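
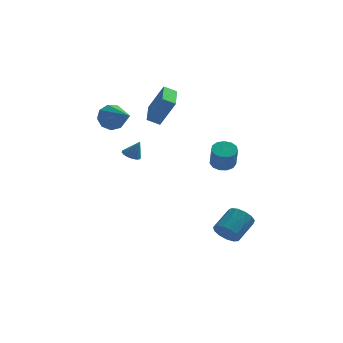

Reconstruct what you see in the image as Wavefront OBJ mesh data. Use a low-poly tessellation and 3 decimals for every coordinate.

v -3.776 0.14 3.337
v -3.311 0.086 2.592
v -2.744 -1.52 4.103
v -3.028 0.443 2.986
v -3.096 0.659 3.544
v -3.482 0.632 4.005
v -4.006 0.374 4.153
v -4.422 0.008 3.92
v -4.536 -0.297 3.413
v -4.295 -0.397 2.871
v -3.811 -0.246 2.547
v -2.587 -3.975 2.307
v -2.107 -3.877 2.08
v -2.133 -4.005 3.253
v -2.212 -3.625 2.138
v -2.418 -3.466 2.242
v -2.668 -3.444 2.363
v -2.898 -3.564 2.469
v -3.043 -3.794 2.532
v -3.067 -4.073 2.534
v -2.962 -4.325 2.475
v -2.756 -4.483 2.372
v -2.505 -4.506 2.251
v -2.276 -4.386 2.145
v -2.13 -4.155 2.082
v -1.988 1.719 2.546
v -1.138 1.544 4.169
v -1.96 3.689 2.744
v -1.11 3.514 4.367
v -1.27 1.746 2.173
v -0.42 1.571 3.796
v -1.242 3.716 2.371
v -0.392 3.541 3.994
v 2.133 0.996 -0.335
v 2.681 0.595 -0.573
v 2.756 -0.057 0.697
v 2.207 0.344 0.935
v 2.845 0.929 -0.412
v 2.92 0.277 0.859
v 2.783 1.284 -0.226
v 2.858 0.632 1.045
v 2.514 1.548 -0.075
v 2.589 0.896 1.196
v 2.124 1.636 -0.006
v 2.199 0.984 1.264
v 1.737 1.521 -0.042
v 1.812 0.869 1.228
v 1.475 1.24 -0.171
v 1.55 0.588 1.099
v 1.422 0.881 -0.353
v 1.497 0.229 0.918
v 1.594 0.558 -0.528
v 1.669 -0.094 0.742
v 1.938 0.375 -0.643
v 2.013 -0.277 0.628
v 2.343 0.388 -0.659
v 2.418 -0.264 0.611
v 2.302 -2.898 -3.871
v 2.686 -2.683 -4.55
v 3.503 -1.608 -3.749
v 3.118 -1.822 -3.069
v 2.314 -2.42 -4.525
v 3.131 -1.345 -3.723
v 1.938 -2.309 -4.291
v 2.755 -1.233 -3.49
v 1.678 -2.384 -3.924
v 2.494 -1.309 -3.123
v 1.615 -2.623 -3.54
v 2.432 -1.547 -2.739
v 1.771 -2.949 -3.261
v 2.587 -1.873 -2.46
v 2.095 -3.258 -3.176
v 2.911 -2.183 -2.374
v 2.485 -3.454 -3.311
v 3.301 -2.378 -2.509
v 2.816 -3.472 -3.624
v 3.633 -2.397 -2.822
v 2.985 -3.309 -4.015
v 3.801 -2.233 -3.214
v 2.936 -3.014 -4.36
v 3.753 -1.939 -3.559
f 2 1 4
f 2 4 3
f 4 1 5
f 4 5 3
f 5 1 6
f 5 6 3
f 6 1 7
f 6 7 3
f 7 1 8
f 7 8 3
f 8 1 9
f 8 9 3
f 9 1 10
f 9 10 3
f 10 1 11
f 10 11 3
f 11 1 2
f 11 2 3
f 13 12 15
f 13 15 14
f 15 12 16
f 15 16 14
f 16 12 17
f 16 17 14
f 17 12 18
f 17 18 14
f 18 12 19
f 18 19 14
f 19 12 20
f 19 20 14
f 20 12 21
f 20 21 14
f 21 12 22
f 21 22 14
f 22 12 23
f 22 23 14
f 23 12 24
f 23 24 14
f 24 12 25
f 24 25 14
f 25 12 13
f 25 13 14
f 27 29 26
f 30 27 26
f 26 29 28
f 28 30 26
f 27 33 29
f 31 27 30
f 31 33 27
f 29 33 28
f 32 30 28
f 28 33 32
f 32 31 30
f 33 31 32
f 35 34 38
f 35 38 36
f 36 38 39
f 36 39 37
f 38 34 40
f 38 40 39
f 39 40 41
f 39 41 37
f 40 34 42
f 40 42 41
f 41 42 43
f 41 43 37
f 42 34 44
f 42 44 43
f 43 44 45
f 43 45 37
f 44 34 46
f 44 46 45
f 45 46 47
f 45 47 37
f 46 34 48
f 46 48 47
f 47 48 49
f 47 49 37
f 48 34 50
f 48 50 49
f 49 50 51
f 49 51 37
f 50 34 52
f 50 52 51
f 51 52 53
f 51 53 37
f 52 34 54
f 52 54 53
f 53 54 55
f 53 55 37
f 54 34 56
f 54 56 55
f 55 56 57
f 55 57 37
f 56 34 35
f 56 35 57
f 57 35 36
f 57 36 37
f 59 58 62
f 59 62 60
f 60 62 63
f 60 63 61
f 62 58 64
f 62 64 63
f 63 64 65
f 63 65 61
f 64 58 66
f 64 66 65
f 65 66 67
f 65 67 61
f 66 58 68
f 66 68 67
f 67 68 69
f 67 69 61
f 68 58 70
f 68 70 69
f 69 70 71
f 69 71 61
f 70 58 72
f 70 72 71
f 71 72 73
f 71 73 61
f 72 58 74
f 72 74 73
f 73 74 75
f 73 75 61
f 74 58 76
f 74 76 75
f 75 76 77
f 75 77 61
f 76 58 78
f 76 78 77
f 77 78 79
f 77 79 61
f 78 58 80
f 78 80 79
f 79 80 81
f 79 81 61
f 80 58 59
f 80 59 81
f 81 59 60
f 81 60 61



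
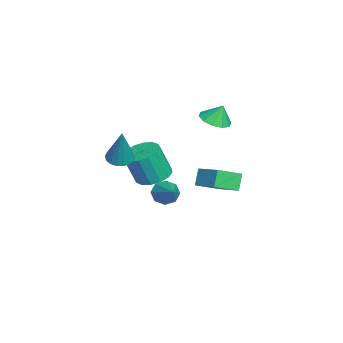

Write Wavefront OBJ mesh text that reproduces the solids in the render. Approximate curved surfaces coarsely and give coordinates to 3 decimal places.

v 2.597 -1.557 2.854
v 3.248 -1.627 2.607
v 3.383 -1.343 4.866
v 3.192 -1.297 2.594
v 3 -1.026 2.64
v 2.715 -0.877 2.736
v 2.404 -0.884 2.858
v 2.136 -1.045 2.98
v 1.974 -1.323 3.073
v 1.955 -1.655 3.116
v 2.082 -1.964 3.099
v 2.328 -2.18 3.026
v 2.635 -2.253 2.913
v 2.933 -2.167 2.788
v 3.154 -1.941 2.677
v -3.465 2.905 -1.421
v -2.783 1.727 -0.814
v -2.247 3.939 -0.782
v -1.566 2.761 -0.175
v -2.894 2.779 -2.305
v -2.213 1.601 -1.698
v -1.677 3.813 -1.666
v -0.995 2.635 -1.059
v -1.986 2.583 3.168
v -1.245 2.979 2.986
v -1.954 2.977 4.152
v -1.642 3.31 2.865
v -2.171 3.364 2.861
v -2.629 3.119 2.973
v -2.841 2.669 3.161
v -2.727 2.186 3.351
v -2.329 1.855 3.472
v -1.8 1.801 3.476
v -1.342 2.046 3.363
v -1.13 2.496 3.176
v 1.623 -0.07 1.128
v 2.466 0.342 1.182
v 2.641 -0.239 2.867
v 1.797 -0.65 2.812
v 2.151 0.681 1.332
v 2.325 0.1 3.016
v 1.694 0.819 1.427
v 1.868 0.238 3.111
v 1.218 0.719 1.442
v 1.392 0.138 3.126
v 0.85 0.407 1.372
v 1.025 -0.174 3.057
v 0.69 -0.032 1.238
v 0.865 -0.613 2.922
v 0.779 -0.481 1.073
v 0.954 -1.062 2.758
v 1.095 -0.82 0.924
v 1.269 -1.401 2.608
v 1.552 -0.958 0.829
v 1.726 -1.539 2.513
v 2.028 -0.858 0.814
v 2.202 -1.439 2.498
v 2.395 -0.546 0.883
v 2.57 -1.127 2.568
v 2.555 -0.107 1.018
v 2.73 -0.688 2.702
v -2.697 0.071 -2.605
v -2.286 0.081 -3.244
v -1.263 0.569 -1.675
v -2.536 0.594 -3.133
v -2.881 0.801 -2.712
v -3.118 0.58 -2.229
v -3.108 0.061 -1.966
v -2.858 -0.452 -2.078
v -2.513 -0.658 -2.498
v -2.276 -0.438 -2.981
f 2 1 4
f 2 4 3
f 4 1 5
f 4 5 3
f 5 1 6
f 5 6 3
f 6 1 7
f 6 7 3
f 7 1 8
f 7 8 3
f 8 1 9
f 8 9 3
f 9 1 10
f 9 10 3
f 10 1 11
f 10 11 3
f 11 1 12
f 11 12 3
f 12 1 13
f 12 13 3
f 13 1 14
f 13 14 3
f 14 1 15
f 14 15 3
f 15 1 2
f 15 2 3
f 17 19 16
f 20 17 16
f 16 19 18
f 18 20 16
f 17 23 19
f 21 17 20
f 21 23 17
f 19 23 18
f 22 20 18
f 18 23 22
f 22 21 20
f 23 21 22
f 25 24 27
f 25 27 26
f 27 24 28
f 27 28 26
f 28 24 29
f 28 29 26
f 29 24 30
f 29 30 26
f 30 24 31
f 30 31 26
f 31 24 32
f 31 32 26
f 32 24 33
f 32 33 26
f 33 24 34
f 33 34 26
f 34 24 35
f 34 35 26
f 35 24 25
f 35 25 26
f 37 36 40
f 37 40 38
f 38 40 41
f 38 41 39
f 40 36 42
f 40 42 41
f 41 42 43
f 41 43 39
f 42 36 44
f 42 44 43
f 43 44 45
f 43 45 39
f 44 36 46
f 44 46 45
f 45 46 47
f 45 47 39
f 46 36 48
f 46 48 47
f 47 48 49
f 47 49 39
f 48 36 50
f 48 50 49
f 49 50 51
f 49 51 39
f 50 36 52
f 50 52 51
f 51 52 53
f 51 53 39
f 52 36 54
f 52 54 53
f 53 54 55
f 53 55 39
f 54 36 56
f 54 56 55
f 55 56 57
f 55 57 39
f 56 36 58
f 56 58 57
f 57 58 59
f 57 59 39
f 58 36 60
f 58 60 59
f 59 60 61
f 59 61 39
f 60 36 37
f 60 37 61
f 61 37 38
f 61 38 39
f 63 62 65
f 63 65 64
f 65 62 66
f 65 66 64
f 66 62 67
f 66 67 64
f 67 62 68
f 67 68 64
f 68 62 69
f 68 69 64
f 69 62 70
f 69 70 64
f 70 62 71
f 70 71 64
f 71 62 63
f 71 63 64



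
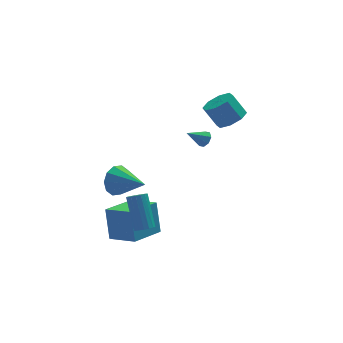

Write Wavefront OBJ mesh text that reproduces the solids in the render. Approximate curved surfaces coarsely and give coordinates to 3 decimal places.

v -3.262 -3.785 -2.432
v -2.979 -3.372 -2.724
v -3.114 -2.062 -0.999
v -3.398 -2.475 -0.708
v -3.246 -3.323 -2.782
v -3.381 -2.013 -1.058
v -3.516 -3.38 -2.76
v -3.652 -2.07 -1.036
v -3.729 -3.529 -2.663
v -3.864 -2.219 -0.938
v -3.835 -3.738 -2.513
v -3.97 -2.428 -0.789
v -3.809 -3.957 -2.345
v -3.945 -2.647 -0.62
v -3.659 -4.137 -2.196
v -3.794 -2.827 -0.472
v -3.417 -4.236 -2.102
v -3.552 -2.926 -0.377
v -3.14 -4.232 -2.083
v -3.275 -2.922 -0.359
v -2.891 -4.126 -2.145
v -3.026 -2.815 -0.42
v -2.727 -3.941 -2.272
v -2.862 -2.631 -0.547
v -2.686 -3.721 -2.436
v -2.821 -2.411 -0.711
v -2.777 -3.516 -2.599
v -2.912 -2.205 -0.874
v 2.632 0.98 2.001
v 3.433 0.801 2.519
v 2.748 1.261 3.736
v 1.948 1.44 3.219
v 3.417 1.493 2.249
v 2.733 1.952 3.467
v 2.942 1.884 1.834
v 2.258 2.344 3.052
v 2.285 1.746 1.517
v 1.601 2.205 2.734
v 1.832 1.159 1.484
v 1.147 1.619 2.701
v 1.847 0.468 1.753
v 1.163 0.927 2.971
v 2.322 0.076 2.168
v 1.638 0.536 3.386
v 2.979 0.215 2.486
v 2.295 0.674 3.703
v -3.455 2.75 -3.459
v -2.857 2.865 -4.314
v -2.205 1.13 -2.801
v -2.613 3.243 -3.847
v -2.691 3.433 -3.231
v -3.061 3.362 -2.703
v -3.581 3.058 -2.463
v -4.054 2.636 -2.604
v -4.298 2.257 -3.071
v -4.22 2.067 -3.687
v -3.85 2.138 -4.215
v -3.33 2.443 -4.455
v 1.868 3.974 -1.714
v 2.169 3.647 -1.356
v 0.792 3.846 -0.926
v 2.192 4.071 -1.255
v 2.026 4.438 -1.422
v 1.768 4.533 -1.76
v 1.568 4.301 -2.071
v 1.544 3.877 -2.173
v 1.71 3.51 -2.005
v 1.969 3.415 -1.667
v -3.604 -2.743 -4.297
v -3.649 -1.943 -2.465
v -4.741 -1.474 -4.879
v -4.785 -0.674 -3.046
v -1.915 -1.466 -4.814
v -1.959 -0.666 -2.981
v -3.051 -0.197 -5.395
v -3.096 0.603 -3.563
f 2 1 5
f 2 5 3
f 3 5 6
f 3 6 4
f 5 1 7
f 5 7 6
f 6 7 8
f 6 8 4
f 7 1 9
f 7 9 8
f 8 9 10
f 8 10 4
f 9 1 11
f 9 11 10
f 10 11 12
f 10 12 4
f 11 1 13
f 11 13 12
f 12 13 14
f 12 14 4
f 13 1 15
f 13 15 14
f 14 15 16
f 14 16 4
f 15 1 17
f 15 17 16
f 16 17 18
f 16 18 4
f 17 1 19
f 17 19 18
f 18 19 20
f 18 20 4
f 19 1 21
f 19 21 20
f 20 21 22
f 20 22 4
f 21 1 23
f 21 23 22
f 22 23 24
f 22 24 4
f 23 1 25
f 23 25 24
f 24 25 26
f 24 26 4
f 25 1 27
f 25 27 26
f 26 27 28
f 26 28 4
f 27 1 2
f 27 2 28
f 28 2 3
f 28 3 4
f 30 29 33
f 30 33 31
f 31 33 34
f 31 34 32
f 33 29 35
f 33 35 34
f 34 35 36
f 34 36 32
f 35 29 37
f 35 37 36
f 36 37 38
f 36 38 32
f 37 29 39
f 37 39 38
f 38 39 40
f 38 40 32
f 39 29 41
f 39 41 40
f 40 41 42
f 40 42 32
f 41 29 43
f 41 43 42
f 42 43 44
f 42 44 32
f 43 29 45
f 43 45 44
f 44 45 46
f 44 46 32
f 45 29 30
f 45 30 46
f 46 30 31
f 46 31 32
f 48 47 50
f 48 50 49
f 50 47 51
f 50 51 49
f 51 47 52
f 51 52 49
f 52 47 53
f 52 53 49
f 53 47 54
f 53 54 49
f 54 47 55
f 54 55 49
f 55 47 56
f 55 56 49
f 56 47 57
f 56 57 49
f 57 47 58
f 57 58 49
f 58 47 48
f 58 48 49
f 60 59 62
f 60 62 61
f 62 59 63
f 62 63 61
f 63 59 64
f 63 64 61
f 64 59 65
f 64 65 61
f 65 59 66
f 65 66 61
f 66 59 67
f 66 67 61
f 67 59 68
f 67 68 61
f 68 59 60
f 68 60 61
f 70 72 69
f 73 70 69
f 69 72 71
f 71 73 69
f 70 76 72
f 74 70 73
f 74 76 70
f 72 76 71
f 75 73 71
f 71 76 75
f 75 74 73
f 76 74 75



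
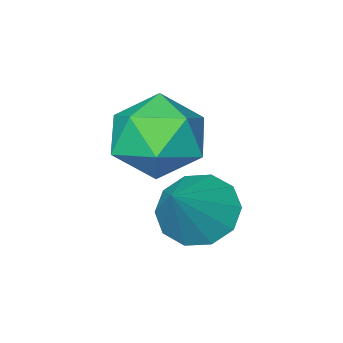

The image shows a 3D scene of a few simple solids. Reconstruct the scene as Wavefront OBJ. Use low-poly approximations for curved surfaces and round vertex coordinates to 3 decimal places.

v -1.165 1.892 -3.6
v -0.6 1.714 -4.027
v -0.315 2.328 -2.66
v -0.716 2.14 -4.12
v -1.003 2.471 -4.014
v -1.352 2.581 -3.75
v -1.629 2.428 -3.429
v -1.729 2.07 -3.173
v -1.613 1.644 -3.08
v -1.326 1.313 -3.186
v -0.977 1.203 -3.45
v -0.7 1.356 -3.771
v -2.109 0.778 -2.357
v -1.61 1.416 -2.782
v -0.93 -0.116 -2.318
v -0.431 0.522 -2.743
v -0.712 0.658 -1.883
v -1.44 1.211 -1.907
v -1.1 0.089 -3.193
v -1.828 0.642 -3.217
v -0.987 0.991 -3.299
v -0.747 1.342 -2.489
v -1.793 -0.042 -2.611
v -1.553 0.309 -1.801
f 2 1 4
f 2 4 3
f 4 1 5
f 4 5 3
f 5 1 6
f 5 6 3
f 6 1 7
f 6 7 3
f 7 1 8
f 7 8 3
f 8 1 9
f 8 9 3
f 9 1 10
f 9 10 3
f 10 1 11
f 10 11 3
f 11 1 12
f 11 12 3
f 12 1 2
f 12 2 3
f 13 24 18
f 13 18 14
f 13 14 20
f 13 20 23
f 13 23 24
f 14 18 22
f 18 24 17
f 24 23 15
f 23 20 19
f 20 14 21
f 16 22 17
f 16 17 15
f 16 15 19
f 16 19 21
f 16 21 22
f 17 22 18
f 15 17 24
f 19 15 23
f 21 19 20
f 22 21 14



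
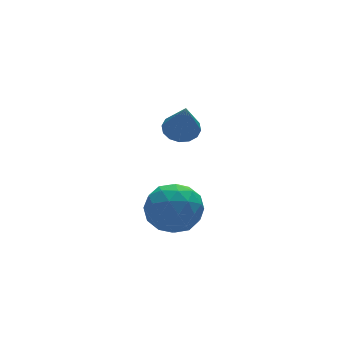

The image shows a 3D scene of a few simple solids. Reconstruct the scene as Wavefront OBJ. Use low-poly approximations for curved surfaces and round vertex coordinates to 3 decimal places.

v 2.81 0.2 -1.957
v 3.48 -0.044 -0.994
v 2.68 -1.696 -2.346
v 3.35 -1.94 -1.383
v 2.238 -1.512 -1.247
v 2.319 -0.341 -1.007
v 3.841 -1.399 -2.333
v 3.922 -0.228 -2.093
v 4.117 -1.032 -1.226
v 3.126 -1.102 -0.555
v 3.034 -0.638 -2.785
v 2.043 -0.708 -2.114
v 3.157 0.244 -1.441
v 3.003 -1.984 -1.899
v 2.35 -1.733 -1.819
v 2.744 -1.876 -1.253
v 2.474 0.07 -1.449
v 2.868 -0.073 -0.883
v 2.138 -0.936 -1.032
v 3.292 -1.667 -2.457
v 3.686 -1.81 -1.891
v 3.416 0.136 -2.087
v 3.81 -0.007 -1.521
v 4.022 -0.804 -2.308
v 3.925 -0.48 -1.011
v 3.848 -1.594 -1.24
v 4.137 -1.277 -1.799
v 4.185 -0.588 -1.657
v 3.342 -0.521 -0.617
v 3.266 -1.635 -0.846
v 2.613 -1.384 -0.766
v 2.66 -0.695 -0.625
v 3.717 -1.102 -0.753
v 2.894 -0.105 -2.494
v 2.818 -1.219 -2.723
v 3.5 -1.045 -2.715
v 3.547 -0.356 -2.574
v 2.312 -0.146 -2.1
v 2.235 -1.26 -2.329
v 1.975 -1.152 -1.683
v 2.023 -0.463 -1.541
v 2.443 -0.638 -2.587
v 4.029 0.327 1.763
v 4.412 0.867 2.095
v 3.771 -0.507 3.417
v 4.048 0.986 2.099
v 3.679 0.929 2.012
v 3.404 0.711 1.859
v 3.296 0.39 1.681
v 3.385 0.052 1.524
v 3.646 -0.212 1.431
v 4.01 -0.332 1.428
v 4.379 -0.275 1.514
v 4.654 -0.057 1.667
v 4.762 0.264 1.846
v 4.673 0.602 2.002
f 1 38 17
f 38 12 41
f 17 41 6
f 38 41 17
f 1 17 13
f 17 6 18
f 13 18 2
f 17 18 13
f 1 13 22
f 13 2 23
f 22 23 8
f 13 23 22
f 1 22 34
f 22 8 37
f 34 37 11
f 22 37 34
f 1 34 38
f 34 11 42
f 38 42 12
f 34 42 38
f 2 18 29
f 18 6 32
f 29 32 10
f 18 32 29
f 6 41 19
f 41 12 40
f 19 40 5
f 41 40 19
f 12 42 39
f 42 11 35
f 39 35 3
f 42 35 39
f 11 37 36
f 37 8 24
f 36 24 7
f 37 24 36
f 8 23 28
f 23 2 25
f 28 25 9
f 23 25 28
f 4 30 16
f 30 10 31
f 16 31 5
f 30 31 16
f 4 16 14
f 16 5 15
f 14 15 3
f 16 15 14
f 4 14 21
f 14 3 20
f 21 20 7
f 14 20 21
f 4 21 26
f 21 7 27
f 26 27 9
f 21 27 26
f 4 26 30
f 26 9 33
f 30 33 10
f 26 33 30
f 5 31 19
f 31 10 32
f 19 32 6
f 31 32 19
f 3 15 39
f 15 5 40
f 39 40 12
f 15 40 39
f 7 20 36
f 20 3 35
f 36 35 11
f 20 35 36
f 9 27 28
f 27 7 24
f 28 24 8
f 27 24 28
f 10 33 29
f 33 9 25
f 29 25 2
f 33 25 29
f 44 43 46
f 44 46 45
f 46 43 47
f 46 47 45
f 47 43 48
f 47 48 45
f 48 43 49
f 48 49 45
f 49 43 50
f 49 50 45
f 50 43 51
f 50 51 45
f 51 43 52
f 51 52 45
f 52 43 53
f 52 53 45
f 53 43 54
f 53 54 45
f 54 43 55
f 54 55 45
f 55 43 56
f 55 56 45
f 56 43 44
f 56 44 45



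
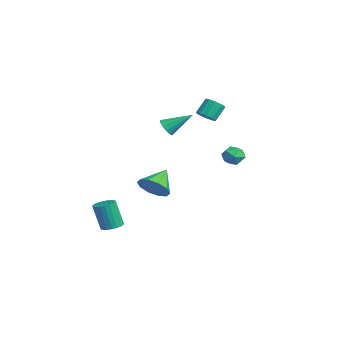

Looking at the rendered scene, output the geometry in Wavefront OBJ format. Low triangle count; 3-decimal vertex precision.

v 1.377 -0.241 2.605
v 1.885 -0.211 2.348
v 1.743 1.001 3.475
v 1.685 -0.03 2.174
v 1.387 0.084 2.137
v 1.086 0.095 2.248
v 0.877 -0.001 2.473
v 0.827 -0.173 2.739
v 0.952 -0.367 2.963
v 1.211 -0.52 3.073
v 1.523 -0.585 3.035
v 1.789 -0.541 2.86
v 1.924 -0.401 2.604
v 0.257 2.094 2.777
v 0.757 1.969 3.043
v 0.483 2.54 3.829
v -0.017 2.666 3.563
v 0.808 2.264 2.846
v 0.533 2.835 3.632
v 0.648 2.494 2.622
v 0.373 3.066 3.408
v 0.339 2.572 2.458
v 0.064 3.143 3.244
v -0.002 2.467 2.416
v -0.276 3.039 3.202
v -0.243 2.22 2.511
v -0.517 2.791 3.297
v -0.293 1.925 2.708
v -0.568 2.496 3.494
v -0.133 1.694 2.932
v -0.408 2.266 3.718
v 0.176 1.617 3.096
v -0.099 2.188 3.882
v 0.516 1.721 3.138
v 0.242 2.293 3.924
v 1.277 -2.997 -3.91
v 1.849 -2.867 -3.783
v 1.595 -3.213 -2.283
v 1.023 -3.343 -2.41
v 1.737 -2.646 -3.751
v 1.483 -2.992 -2.251
v 1.546 -2.486 -3.747
v 1.292 -2.832 -2.247
v 1.308 -2.414 -3.77
v 1.054 -2.76 -2.27
v 1.065 -2.443 -3.818
v 0.811 -2.789 -2.318
v 0.858 -2.568 -3.882
v 0.604 -2.914 -2.382
v 0.724 -2.767 -3.95
v 0.47 -3.113 -2.451
v 0.686 -3.006 -4.012
v 0.432 -3.352 -2.512
v 0.75 -3.243 -4.056
v 0.496 -3.589 -2.556
v 0.905 -3.438 -4.075
v 0.651 -3.784 -2.575
v 1.124 -3.556 -4.065
v 0.87 -3.902 -2.565
v 1.37 -3.578 -4.028
v 1.116 -3.924 -2.528
v 1.6 -3.499 -3.971
v 1.346 -3.845 -2.471
v 1.774 -3.334 -3.904
v 1.52 -3.68 -2.404
v 1.862 -3.11 -3.837
v 1.608 -3.456 -2.337
v 3.42 -1.424 -0.601
v 4.11 -1.345 -0.044
v 2.64 -0.556 0.241
v 4.149 -0.946 -0.42
v 3.909 -0.729 -0.865
v 3.483 -0.778 -1.209
v 3.033 -1.073 -1.322
v 2.731 -1.503 -1.159
v 2.692 -1.903 -0.783
v 2.932 -2.12 -0.337
v 3.358 -2.071 0.007
v 3.808 -1.775 0.119
v -0.322 4.008 0.207
v 0.094 3.68 -0.241
v -1.174 3.92 -0.519
v -0.758 3.592 -0.967
v -0.947 3.28 -0.376
v -0.42 3.335 0.072
v -0.66 4.265 -0.832
v -0.133 4.32 -0.384
v -0.115 3.839 -0.883
v -0.292 3.23 -0.602
v -0.788 4.37 -0.158
v -0.965 3.761 0.123
f 2 1 4
f 2 4 3
f 4 1 5
f 4 5 3
f 5 1 6
f 5 6 3
f 6 1 7
f 6 7 3
f 7 1 8
f 7 8 3
f 8 1 9
f 8 9 3
f 9 1 10
f 9 10 3
f 10 1 11
f 10 11 3
f 11 1 12
f 11 12 3
f 12 1 13
f 12 13 3
f 13 1 2
f 13 2 3
f 15 14 18
f 15 18 16
f 16 18 19
f 16 19 17
f 18 14 20
f 18 20 19
f 19 20 21
f 19 21 17
f 20 14 22
f 20 22 21
f 21 22 23
f 21 23 17
f 22 14 24
f 22 24 23
f 23 24 25
f 23 25 17
f 24 14 26
f 24 26 25
f 25 26 27
f 25 27 17
f 26 14 28
f 26 28 27
f 27 28 29
f 27 29 17
f 28 14 30
f 28 30 29
f 29 30 31
f 29 31 17
f 30 14 32
f 30 32 31
f 31 32 33
f 31 33 17
f 32 14 34
f 32 34 33
f 33 34 35
f 33 35 17
f 34 14 15
f 34 15 35
f 35 15 16
f 35 16 17
f 37 36 40
f 37 40 38
f 38 40 41
f 38 41 39
f 40 36 42
f 40 42 41
f 41 42 43
f 41 43 39
f 42 36 44
f 42 44 43
f 43 44 45
f 43 45 39
f 44 36 46
f 44 46 45
f 45 46 47
f 45 47 39
f 46 36 48
f 46 48 47
f 47 48 49
f 47 49 39
f 48 36 50
f 48 50 49
f 49 50 51
f 49 51 39
f 50 36 52
f 50 52 51
f 51 52 53
f 51 53 39
f 52 36 54
f 52 54 53
f 53 54 55
f 53 55 39
f 54 36 56
f 54 56 55
f 55 56 57
f 55 57 39
f 56 36 58
f 56 58 57
f 57 58 59
f 57 59 39
f 58 36 60
f 58 60 59
f 59 60 61
f 59 61 39
f 60 36 62
f 60 62 61
f 61 62 63
f 61 63 39
f 62 36 64
f 62 64 63
f 63 64 65
f 63 65 39
f 64 36 66
f 64 66 65
f 65 66 67
f 65 67 39
f 66 36 37
f 66 37 67
f 67 37 38
f 67 38 39
f 69 68 71
f 69 71 70
f 71 68 72
f 71 72 70
f 72 68 73
f 72 73 70
f 73 68 74
f 73 74 70
f 74 68 75
f 74 75 70
f 75 68 76
f 75 76 70
f 76 68 77
f 76 77 70
f 77 68 78
f 77 78 70
f 78 68 79
f 78 79 70
f 79 68 69
f 79 69 70
f 80 91 85
f 80 85 81
f 80 81 87
f 80 87 90
f 80 90 91
f 81 85 89
f 85 91 84
f 91 90 82
f 90 87 86
f 87 81 88
f 83 89 84
f 83 84 82
f 83 82 86
f 83 86 88
f 83 88 89
f 84 89 85
f 82 84 91
f 86 82 90
f 88 86 87
f 89 88 81



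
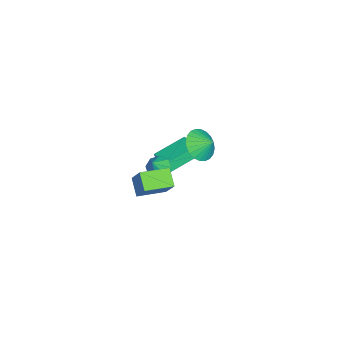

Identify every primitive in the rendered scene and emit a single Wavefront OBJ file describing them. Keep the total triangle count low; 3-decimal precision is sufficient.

v 3.363 -0.602 1.868
v 2.494 -0.984 2.534
v 2.62 0.842 1.726
v 1.751 0.459 2.392
v 4.189 -0.039 3.268
v 3.32 -0.422 3.934
v 3.446 1.404 3.126
v 2.577 1.022 3.792
v -4.844 1.06 -1.496
v -4.856 0.797 -0.72
v -3.814 1.882 -1.201
v -3.827 1.618 -0.424
v -3.473 -0.478 -1.996
v -3.486 -0.742 -1.219
v -2.444 0.343 -1.7
v -2.456 0.08 -0.924
v -1.14 2.159 2.308
v -0.413 1.512 2.701
v -0.84 2.901 2.972
v -0.202 1.696 2.401
v -0.135 1.95 2.087
v -0.22 2.237 1.807
v -0.446 2.511 1.602
v -0.777 2.732 1.506
v -1.164 2.865 1.531
v -1.546 2.892 1.674
v -1.867 2.806 1.914
v -2.078 2.623 2.214
v -2.145 2.368 2.528
v -2.06 2.082 2.808
v -1.834 1.808 3.013
v -1.503 1.587 3.11
v -1.116 1.453 3.084
v -0.734 1.427 2.941
v -1.645 -0.208 -0.494
v -1.029 -0.195 -0.904
v -0.995 -0.452 0.474
v -1.158 0.313 -0.689
v -1.572 0.516 -0.36
v -2.029 0.294 -0.11
v -2.26 -0.222 -0.084
v -2.131 -0.73 -0.298
v -1.717 -0.933 -0.627
v -1.26 -0.711 -0.878
f 2 4 1
f 5 2 1
f 1 4 3
f 3 5 1
f 2 8 4
f 6 2 5
f 6 8 2
f 4 8 3
f 7 5 3
f 3 8 7
f 7 6 5
f 8 6 7
f 10 12 9
f 13 10 9
f 9 12 11
f 11 13 9
f 10 16 12
f 14 10 13
f 14 16 10
f 12 16 11
f 15 13 11
f 11 16 15
f 15 14 13
f 16 14 15
f 18 17 20
f 18 20 19
f 20 17 21
f 20 21 19
f 21 17 22
f 21 22 19
f 22 17 23
f 22 23 19
f 23 17 24
f 23 24 19
f 24 17 25
f 24 25 19
f 25 17 26
f 25 26 19
f 26 17 27
f 26 27 19
f 27 17 28
f 27 28 19
f 28 17 29
f 28 29 19
f 29 17 30
f 29 30 19
f 30 17 31
f 30 31 19
f 31 17 32
f 31 32 19
f 32 17 33
f 32 33 19
f 33 17 34
f 33 34 19
f 34 17 18
f 34 18 19
f 36 35 38
f 36 38 37
f 38 35 39
f 38 39 37
f 39 35 40
f 39 40 37
f 40 35 41
f 40 41 37
f 41 35 42
f 41 42 37
f 42 35 43
f 42 43 37
f 43 35 44
f 43 44 37
f 44 35 36
f 44 36 37



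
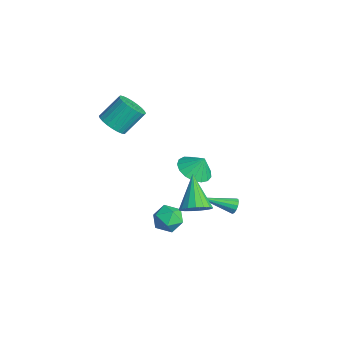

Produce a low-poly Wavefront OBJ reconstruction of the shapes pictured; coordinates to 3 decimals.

v -1.976 3.075 -1.679
v -1.513 3.869 -2.187
v -1.684 3.545 -0.681
v -1.986 4.026 -2.124
v -2.457 3.966 -1.958
v -2.817 3.701 -1.728
v -2.985 3.293 -1.487
v -2.921 2.836 -1.29
v -2.641 2.433 -1.182
v -2.208 2.177 -1.187
v -1.722 2.127 -1.306
v -1.295 2.294 -1.509
v -1.023 2.64 -1.752
v -0.969 3.086 -1.977
v -1.146 3.529 -2.135
v 1.084 4.212 -2.647
v 1.453 4.237 -2.311
v 0.496 2.408 -1.873
v 1.229 4.36 -2.192
v 0.959 4.437 -2.219
v 0.729 4.442 -2.381
v 0.612 4.375 -2.628
v 0.644 4.255 -2.881
v 0.816 4.122 -3.06
v 1.074 4.018 -3.108
v 1.334 3.975 -3.01
v 1.515 4.008 -2.796
v 1.56 4.105 -2.536
v -3.667 -0.939 1.867
v -2.862 -1.205 2.198
v -2.968 -0.026 3.404
v -3.773 0.239 3.073
v -2.762 -0.957 1.964
v -2.868 0.222 3.17
v -2.8 -0.707 1.716
v -2.907 0.472 2.922
v -2.97 -0.491 1.49
v -3.077 0.688 2.696
v -3.246 -0.344 1.322
v -3.353 0.835 2.528
v -3.586 -0.288 1.237
v -3.693 0.891 2.443
v -3.939 -0.331 1.248
v -4.045 0.848 2.454
v -4.25 -0.466 1.353
v -4.356 0.713 2.559
v -4.472 -0.674 1.536
v -4.578 0.505 2.742
v -4.572 -0.922 1.77
v -4.678 0.257 2.976
v -4.533 -1.172 2.018
v -4.64 0.007 3.224
v -4.363 -1.388 2.244
v -4.47 -0.209 3.45
v -4.087 -1.535 2.412
v -4.194 -0.356 3.618
v -3.747 -1.591 2.497
v -3.854 -0.412 3.703
v -3.395 -1.548 2.486
v -3.501 -0.369 3.692
v -3.084 -1.413 2.381
v -3.19 -0.234 3.587
v 3.459 1.117 -0.01
v 3.815 0.542 0.537
v 1.901 1.523 1.43
v 4 0.902 0.636
v 4.061 1.311 0.587
v 3.984 1.676 0.401
v 3.787 1.912 0.121
v 3.514 1.967 -0.189
v 3.229 1.827 -0.458
v 2.996 1.524 -0.625
v 2.87 1.129 -0.65
v 2.878 0.73 -0.529
v 3.019 0.421 -0.29
v 3.261 0.27 0.014
v 3.548 0.314 0.312
v 2.282 0.738 -0.891
v 3.112 0.55 -1.197
v 1.828 -0.59 -1.303
v 2.658 -0.778 -1.609
v 2.512 -0.696 -0.72
v 2.792 0.125 -0.466
v 2.148 -0.165 -2.034
v 2.428 0.656 -1.78
v 3.029 -0.008 -1.903
v 3.254 -0.337 -1.091
v 1.686 0.297 -1.409
v 1.911 -0.032 -0.597
f 2 1 4
f 2 4 3
f 4 1 5
f 4 5 3
f 5 1 6
f 5 6 3
f 6 1 7
f 6 7 3
f 7 1 8
f 7 8 3
f 8 1 9
f 8 9 3
f 9 1 10
f 9 10 3
f 10 1 11
f 10 11 3
f 11 1 12
f 11 12 3
f 12 1 13
f 12 13 3
f 13 1 14
f 13 14 3
f 14 1 15
f 14 15 3
f 15 1 2
f 15 2 3
f 17 16 19
f 17 19 18
f 19 16 20
f 19 20 18
f 20 16 21
f 20 21 18
f 21 16 22
f 21 22 18
f 22 16 23
f 22 23 18
f 23 16 24
f 23 24 18
f 24 16 25
f 24 25 18
f 25 16 26
f 25 26 18
f 26 16 27
f 26 27 18
f 27 16 28
f 27 28 18
f 28 16 17
f 28 17 18
f 30 29 33
f 30 33 31
f 31 33 34
f 31 34 32
f 33 29 35
f 33 35 34
f 34 35 36
f 34 36 32
f 35 29 37
f 35 37 36
f 36 37 38
f 36 38 32
f 37 29 39
f 37 39 38
f 38 39 40
f 38 40 32
f 39 29 41
f 39 41 40
f 40 41 42
f 40 42 32
f 41 29 43
f 41 43 42
f 42 43 44
f 42 44 32
f 43 29 45
f 43 45 44
f 44 45 46
f 44 46 32
f 45 29 47
f 45 47 46
f 46 47 48
f 46 48 32
f 47 29 49
f 47 49 48
f 48 49 50
f 48 50 32
f 49 29 51
f 49 51 50
f 50 51 52
f 50 52 32
f 51 29 53
f 51 53 52
f 52 53 54
f 52 54 32
f 53 29 55
f 53 55 54
f 54 55 56
f 54 56 32
f 55 29 57
f 55 57 56
f 56 57 58
f 56 58 32
f 57 29 59
f 57 59 58
f 58 59 60
f 58 60 32
f 59 29 61
f 59 61 60
f 60 61 62
f 60 62 32
f 61 29 30
f 61 30 62
f 62 30 31
f 62 31 32
f 64 63 66
f 64 66 65
f 66 63 67
f 66 67 65
f 67 63 68
f 67 68 65
f 68 63 69
f 68 69 65
f 69 63 70
f 69 70 65
f 70 63 71
f 70 71 65
f 71 63 72
f 71 72 65
f 72 63 73
f 72 73 65
f 73 63 74
f 73 74 65
f 74 63 75
f 74 75 65
f 75 63 76
f 75 76 65
f 76 63 77
f 76 77 65
f 77 63 64
f 77 64 65
f 78 89 83
f 78 83 79
f 78 79 85
f 78 85 88
f 78 88 89
f 79 83 87
f 83 89 82
f 89 88 80
f 88 85 84
f 85 79 86
f 81 87 82
f 81 82 80
f 81 80 84
f 81 84 86
f 81 86 87
f 82 87 83
f 80 82 89
f 84 80 88
f 86 84 85
f 87 86 79



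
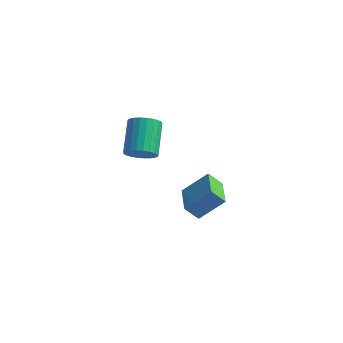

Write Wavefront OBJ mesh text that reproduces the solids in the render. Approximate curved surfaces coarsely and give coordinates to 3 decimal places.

v -2.002 -1.23 -2.207
v -1.157 -0.643 -1.272
v -2.73 -0.06 -2.283
v -1.885 0.527 -1.348
v -1.515 -0.967 -2.812
v -0.67 -0.38 -1.877
v -2.243 0.203 -2.888
v -1.398 0.79 -1.953
v -2.866 -3.045 2.036
v -2.6 -3.339 2.551
v -3.048 -2.189 3.439
v -3.314 -1.895 2.924
v -2.405 -3.199 2.468
v -2.854 -2.049 3.356
v -2.281 -3.035 2.32
v -2.729 -1.886 3.207
v -2.245 -2.873 2.128
v -2.694 -1.724 3.015
v -2.304 -2.737 1.922
v -2.753 -1.588 2.809
v -2.449 -2.648 1.733
v -2.898 -1.499 2.621
v -2.657 -2.62 1.591
v -3.106 -1.47 2.478
v -2.897 -2.656 1.517
v -3.345 -1.506 2.404
v -3.132 -2.751 1.521
v -3.58 -1.601 2.409
v -3.326 -2.891 1.604
v -3.775 -1.741 2.492
v -3.451 -3.054 1.753
v -3.899 -1.905 2.64
v -3.486 -3.216 1.945
v -3.935 -2.067 2.832
v -3.427 -3.352 2.151
v -3.876 -2.203 3.038
v -3.282 -3.441 2.339
v -3.731 -2.292 3.227
v -3.074 -3.47 2.482
v -3.523 -2.32 3.369
v -2.835 -3.434 2.556
v -3.283 -2.284 3.443
f 2 4 1
f 5 2 1
f 1 4 3
f 3 5 1
f 2 8 4
f 6 2 5
f 6 8 2
f 4 8 3
f 7 5 3
f 3 8 7
f 7 6 5
f 8 6 7
f 10 9 13
f 10 13 11
f 11 13 14
f 11 14 12
f 13 9 15
f 13 15 14
f 14 15 16
f 14 16 12
f 15 9 17
f 15 17 16
f 16 17 18
f 16 18 12
f 17 9 19
f 17 19 18
f 18 19 20
f 18 20 12
f 19 9 21
f 19 21 20
f 20 21 22
f 20 22 12
f 21 9 23
f 21 23 22
f 22 23 24
f 22 24 12
f 23 9 25
f 23 25 24
f 24 25 26
f 24 26 12
f 25 9 27
f 25 27 26
f 26 27 28
f 26 28 12
f 27 9 29
f 27 29 28
f 28 29 30
f 28 30 12
f 29 9 31
f 29 31 30
f 30 31 32
f 30 32 12
f 31 9 33
f 31 33 32
f 32 33 34
f 32 34 12
f 33 9 35
f 33 35 34
f 34 35 36
f 34 36 12
f 35 9 37
f 35 37 36
f 36 37 38
f 36 38 12
f 37 9 39
f 37 39 38
f 38 39 40
f 38 40 12
f 39 9 41
f 39 41 40
f 40 41 42
f 40 42 12
f 41 9 10
f 41 10 42
f 42 10 11
f 42 11 12



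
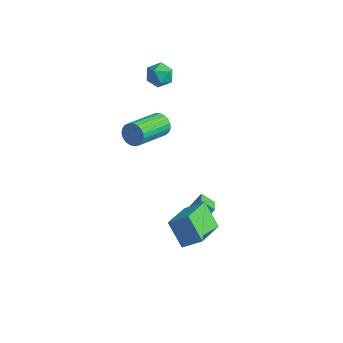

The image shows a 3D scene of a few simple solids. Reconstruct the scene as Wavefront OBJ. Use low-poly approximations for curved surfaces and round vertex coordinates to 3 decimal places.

v -0.809 0.757 2.845
v -0.436 0.939 3.358
v -0.557 -1.035 4.148
v -0.931 -1.217 3.635
v -0.689 0.992 3.45
v -0.81 -0.983 4.24
v -0.963 1.004 3.438
v -1.084 -0.971 4.227
v -1.21 0.973 3.323
v -1.332 -1.002 4.113
v -1.388 0.905 3.125
v -1.51 -1.07 3.915
v -1.466 0.811 2.879
v -1.587 -1.163 3.669
v -1.431 0.708 2.628
v -1.552 -1.266 3.417
v -1.287 0.614 2.413
v -1.409 -1.361 3.203
v -1.062 0.544 2.274
v -1.183 -1.43 3.063
v -0.792 0.511 2.233
v -0.913 -1.463 3.023
v -0.526 0.521 2.298
v -0.647 -1.453 3.088
v -0.308 0.572 2.458
v -0.43 -1.403 3.247
v -0.178 0.654 2.684
v -0.299 -1.32 3.474
v -0.156 0.755 2.939
v -0.277 -1.22 3.728
v -0.248 0.856 3.177
v -0.369 -1.119 3.967
v 1.792 -0.778 -1.074
v 2.167 -2.646 -0.24
v 2.633 -0.312 -0.408
v 3.009 -2.18 0.425
v 2.811 -1.06 -2.165
v 3.187 -2.928 -1.332
v 3.653 -0.594 -1.5
v 4.028 -2.462 -0.666
v 1.438 -0.479 -2.736
v 1.832 0.535 -1.674
v 0.829 0.406 -3.355
v 1.223 1.42 -2.294
v 2.137 -0.3 -3.166
v 2.531 0.714 -2.105
v 1.528 0.585 -3.786
v 1.922 1.599 -2.724
v -3.125 3.794 3.632
v -2.369 3.927 3.763
v -2.911 2.553 3.657
v -2.155 2.686 3.788
v -2.68 2.851 4.338
v -2.812 3.617 4.323
v -2.468 2.863 3.097
v -2.6 3.629 3.082
v -1.963 3.351 3.432
v -2.095 3.344 4.199
v -3.185 3.136 3.221
v -3.317 3.129 3.988
f 2 1 5
f 2 5 3
f 3 5 6
f 3 6 4
f 5 1 7
f 5 7 6
f 6 7 8
f 6 8 4
f 7 1 9
f 7 9 8
f 8 9 10
f 8 10 4
f 9 1 11
f 9 11 10
f 10 11 12
f 10 12 4
f 11 1 13
f 11 13 12
f 12 13 14
f 12 14 4
f 13 1 15
f 13 15 14
f 14 15 16
f 14 16 4
f 15 1 17
f 15 17 16
f 16 17 18
f 16 18 4
f 17 1 19
f 17 19 18
f 18 19 20
f 18 20 4
f 19 1 21
f 19 21 20
f 20 21 22
f 20 22 4
f 21 1 23
f 21 23 22
f 22 23 24
f 22 24 4
f 23 1 25
f 23 25 24
f 24 25 26
f 24 26 4
f 25 1 27
f 25 27 26
f 26 27 28
f 26 28 4
f 27 1 29
f 27 29 28
f 28 29 30
f 28 30 4
f 29 1 31
f 29 31 30
f 30 31 32
f 30 32 4
f 31 1 2
f 31 2 32
f 32 2 3
f 32 3 4
f 34 36 33
f 37 34 33
f 33 36 35
f 35 37 33
f 34 40 36
f 38 34 37
f 38 40 34
f 36 40 35
f 39 37 35
f 35 40 39
f 39 38 37
f 40 38 39
f 42 44 41
f 45 42 41
f 41 44 43
f 43 45 41
f 42 48 44
f 46 42 45
f 46 48 42
f 44 48 43
f 47 45 43
f 43 48 47
f 47 46 45
f 48 46 47
f 49 60 54
f 49 54 50
f 49 50 56
f 49 56 59
f 49 59 60
f 50 54 58
f 54 60 53
f 60 59 51
f 59 56 55
f 56 50 57
f 52 58 53
f 52 53 51
f 52 51 55
f 52 55 57
f 52 57 58
f 53 58 54
f 51 53 60
f 55 51 59
f 57 55 56
f 58 57 50



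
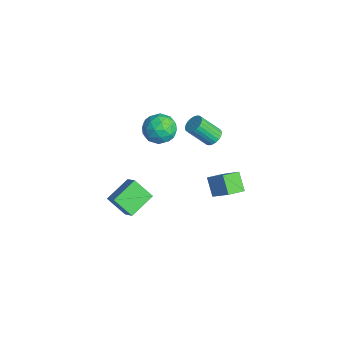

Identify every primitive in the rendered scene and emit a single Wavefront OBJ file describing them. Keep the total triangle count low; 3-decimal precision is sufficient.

v 3.109 0.999 2.273
v 2.238 1.034 3.083
v 3.004 1.94 2.119
v 2.133 1.975 2.929
v 4.387 1.365 3.631
v 3.516 1.4 4.441
v 4.282 2.306 3.477
v 3.411 2.341 4.287
v -3.606 3.776 -0.022
v -2.993 3.695 0.099
v -3.381 2.643 1.363
v -3.994 2.724 1.242
v -3.045 3.888 0.243
v -3.433 2.835 1.507
v -3.183 4.063 0.346
v -3.571 3.011 1.611
v -3.385 4.195 0.394
v -3.773 3.142 1.658
v -3.621 4.262 0.378
v -4.009 3.21 1.642
v -3.854 4.256 0.301
v -4.242 3.204 1.566
v -4.05 4.177 0.175
v -4.438 3.125 1.44
v -4.178 4.037 0.019
v -4.566 2.985 1.284
v -4.219 3.857 -0.143
v -4.607 2.805 1.121
v -4.167 3.665 -0.287
v -4.555 2.612 0.977
v -4.029 3.489 -0.391
v -4.417 2.437 0.874
v -3.827 3.358 -0.438
v -4.215 2.305 0.826
v -3.591 3.29 -0.422
v -3.979 2.238 0.842
v -3.358 3.296 -0.346
v -3.746 2.244 0.919
v -3.162 3.375 -0.22
v -3.55 2.323 1.045
v -3.034 3.515 -0.064
v -3.422 2.463 1.201
v 1.028 -3.143 0.132
v 0.271 -3.874 1.071
v 0.399 -1.744 0.715
v -0.358 -2.476 1.653
v 1.938 -3.064 0.927
v 1.181 -3.796 1.865
v 1.309 -1.666 1.509
v 0.552 -2.397 2.448
v -2.632 1.076 3.353
v -2.017 0.255 3.453
v -3.563 0.245 2.247
v -2.948 -0.576 2.347
v -3.558 -0.292 3.127
v -2.983 0.222 3.81
v -2.597 0.278 1.89
v -2.022 0.792 2.573
v -1.996 -0.238 2.548
v -2.59 -0.59 3.313
v -2.99 1.09 2.387
v -3.584 0.738 3.152
v -2.243 0.739 3.5
v -3.337 -0.239 2.2
v -3.696 -0.071 2.659
v -3.334 -0.554 2.717
v -2.81 0.719 3.71
v -2.449 0.237 3.769
v -3.355 -0.085 3.577
v -3.131 0.263 1.931
v -2.77 -0.219 1.99
v -2.246 1.054 2.983
v -1.884 0.571 3.041
v -2.225 0.585 2.123
v -1.869 -0.034 3.027
v -2.416 -0.523 2.377
v -2.21 -0.021 2.108
v -1.872 0.281 2.51
v -2.218 -0.241 3.476
v -2.765 -0.729 2.827
v -3.124 -0.562 3.285
v -2.786 -0.26 3.687
v -2.205 -0.531 2.945
v -2.815 1.229 2.873
v -3.362 0.741 2.224
v -2.794 0.76 2.013
v -2.456 1.062 2.415
v -3.164 1.023 3.323
v -3.711 0.534 2.673
v -3.708 0.219 3.19
v -3.37 0.521 3.592
v -3.375 1.031 2.755
f 2 4 1
f 5 2 1
f 1 4 3
f 3 5 1
f 2 8 4
f 6 2 5
f 6 8 2
f 4 8 3
f 7 5 3
f 3 8 7
f 7 6 5
f 8 6 7
f 10 9 13
f 10 13 11
f 11 13 14
f 11 14 12
f 13 9 15
f 13 15 14
f 14 15 16
f 14 16 12
f 15 9 17
f 15 17 16
f 16 17 18
f 16 18 12
f 17 9 19
f 17 19 18
f 18 19 20
f 18 20 12
f 19 9 21
f 19 21 20
f 20 21 22
f 20 22 12
f 21 9 23
f 21 23 22
f 22 23 24
f 22 24 12
f 23 9 25
f 23 25 24
f 24 25 26
f 24 26 12
f 25 9 27
f 25 27 26
f 26 27 28
f 26 28 12
f 27 9 29
f 27 29 28
f 28 29 30
f 28 30 12
f 29 9 31
f 29 31 30
f 30 31 32
f 30 32 12
f 31 9 33
f 31 33 32
f 32 33 34
f 32 34 12
f 33 9 35
f 33 35 34
f 34 35 36
f 34 36 12
f 35 9 37
f 35 37 36
f 36 37 38
f 36 38 12
f 37 9 39
f 37 39 38
f 38 39 40
f 38 40 12
f 39 9 41
f 39 41 40
f 40 41 42
f 40 42 12
f 41 9 10
f 41 10 42
f 42 10 11
f 42 11 12
f 44 46 43
f 47 44 43
f 43 46 45
f 45 47 43
f 44 50 46
f 48 44 47
f 48 50 44
f 46 50 45
f 49 47 45
f 45 50 49
f 49 48 47
f 50 48 49
f 51 88 67
f 88 62 91
f 67 91 56
f 88 91 67
f 51 67 63
f 67 56 68
f 63 68 52
f 67 68 63
f 51 63 72
f 63 52 73
f 72 73 58
f 63 73 72
f 51 72 84
f 72 58 87
f 84 87 61
f 72 87 84
f 51 84 88
f 84 61 92
f 88 92 62
f 84 92 88
f 52 68 79
f 68 56 82
f 79 82 60
f 68 82 79
f 56 91 69
f 91 62 90
f 69 90 55
f 91 90 69
f 62 92 89
f 92 61 85
f 89 85 53
f 92 85 89
f 61 87 86
f 87 58 74
f 86 74 57
f 87 74 86
f 58 73 78
f 73 52 75
f 78 75 59
f 73 75 78
f 54 80 66
f 80 60 81
f 66 81 55
f 80 81 66
f 54 66 64
f 66 55 65
f 64 65 53
f 66 65 64
f 54 64 71
f 64 53 70
f 71 70 57
f 64 70 71
f 54 71 76
f 71 57 77
f 76 77 59
f 71 77 76
f 54 76 80
f 76 59 83
f 80 83 60
f 76 83 80
f 55 81 69
f 81 60 82
f 69 82 56
f 81 82 69
f 53 65 89
f 65 55 90
f 89 90 62
f 65 90 89
f 57 70 86
f 70 53 85
f 86 85 61
f 70 85 86
f 59 77 78
f 77 57 74
f 78 74 58
f 77 74 78
f 60 83 79
f 83 59 75
f 79 75 52
f 83 75 79



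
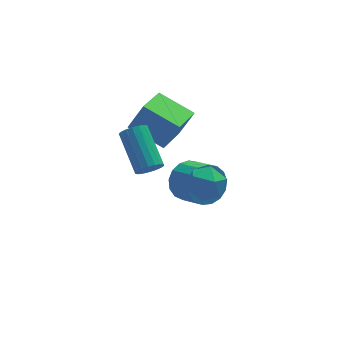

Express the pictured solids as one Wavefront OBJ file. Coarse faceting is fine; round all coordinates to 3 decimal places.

v 1.14 2.439 -1.336
v 1.657 2.214 -2.233
v 2.197 1.015 -1.622
v 1.68 1.241 -0.724
v 1.987 2.497 -1.971
v 2.527 1.298 -1.359
v 2.123 2.766 -1.563
v 2.662 1.567 -0.951
v 2.033 2.96 -1.103
v 2.573 1.762 -0.491
v 1.74 3.036 -0.696
v 2.279 1.837 -0.085
v 1.308 2.974 -0.436
v 1.848 1.775 0.175
v 0.839 2.79 -0.382
v 1.378 1.591 0.23
v 0.438 2.526 -0.546
v 0.978 1.327 0.065
v 0.198 2.242 -0.892
v 0.738 1.043 -0.28
v 0.174 2.003 -1.339
v 0.714 0.804 -0.727
v 0.371 1.864 -1.785
v 0.911 0.665 -1.173
v 0.745 1.857 -2.128
v 1.285 0.658 -1.517
v 1.209 1.983 -2.29
v 1.748 0.785 -1.679
v -1.495 -1.126 3.169
v -0.918 -1.217 3.429
v -1.168 0.514 4.591
v -1.745 0.606 4.331
v -0.86 -1.056 3.202
v -1.11 0.675 4.364
v -0.928 -0.908 2.968
v -1.178 0.823 4.13
v -1.108 -0.804 2.773
v -1.358 0.927 3.936
v -1.365 -0.763 2.657
v -1.615 0.968 3.82
v -1.648 -0.794 2.643
v -1.898 0.937 3.805
v -1.9 -0.891 2.733
v -2.15 0.84 3.895
v -2.072 -1.034 2.909
v -2.322 0.697 4.071
v -2.13 -1.195 3.136
v -2.38 0.536 4.298
v -2.062 -1.343 3.37
v -2.312 0.388 4.532
v -1.882 -1.447 3.564
v -2.132 0.284 4.727
v -1.625 -1.488 3.68
v -1.875 0.243 4.843
v -1.342 -1.457 3.695
v -1.592 0.274 4.857
v -1.09 -1.36 3.605
v -1.34 0.371 4.767
v -0.392 0.823 2.652
v 0.289 0.778 3.931
v -1.663 1.977 3.369
v -0.981 1.932 4.648
v 0.681 2.328 2.132
v 1.363 2.283 3.411
v -0.589 3.482 2.849
v 0.092 3.437 4.128
v 0.043 -1.013 1.468
v 0.741 -0.51 1.048
v 1.099 -1.79 2.292
v 1.797 -1.287 1.872
v 1.2 -0.858 2.485
v 0.548 -0.378 1.976
v 1.292 -1.922 1.364
v 0.64 -1.442 0.855
v 1.513 -1.072 0.984
v 1.456 -0.415 1.677
v 0.384 -1.885 1.663
v 0.327 -1.228 2.356
f 2 1 5
f 2 5 3
f 3 5 6
f 3 6 4
f 5 1 7
f 5 7 6
f 6 7 8
f 6 8 4
f 7 1 9
f 7 9 8
f 8 9 10
f 8 10 4
f 9 1 11
f 9 11 10
f 10 11 12
f 10 12 4
f 11 1 13
f 11 13 12
f 12 13 14
f 12 14 4
f 13 1 15
f 13 15 14
f 14 15 16
f 14 16 4
f 15 1 17
f 15 17 16
f 16 17 18
f 16 18 4
f 17 1 19
f 17 19 18
f 18 19 20
f 18 20 4
f 19 1 21
f 19 21 20
f 20 21 22
f 20 22 4
f 21 1 23
f 21 23 22
f 22 23 24
f 22 24 4
f 23 1 25
f 23 25 24
f 24 25 26
f 24 26 4
f 25 1 27
f 25 27 26
f 26 27 28
f 26 28 4
f 27 1 2
f 27 2 28
f 28 2 3
f 28 3 4
f 30 29 33
f 30 33 31
f 31 33 34
f 31 34 32
f 33 29 35
f 33 35 34
f 34 35 36
f 34 36 32
f 35 29 37
f 35 37 36
f 36 37 38
f 36 38 32
f 37 29 39
f 37 39 38
f 38 39 40
f 38 40 32
f 39 29 41
f 39 41 40
f 40 41 42
f 40 42 32
f 41 29 43
f 41 43 42
f 42 43 44
f 42 44 32
f 43 29 45
f 43 45 44
f 44 45 46
f 44 46 32
f 45 29 47
f 45 47 46
f 46 47 48
f 46 48 32
f 47 29 49
f 47 49 48
f 48 49 50
f 48 50 32
f 49 29 51
f 49 51 50
f 50 51 52
f 50 52 32
f 51 29 53
f 51 53 52
f 52 53 54
f 52 54 32
f 53 29 55
f 53 55 54
f 54 55 56
f 54 56 32
f 55 29 57
f 55 57 56
f 56 57 58
f 56 58 32
f 57 29 30
f 57 30 58
f 58 30 31
f 58 31 32
f 60 62 59
f 63 60 59
f 59 62 61
f 61 63 59
f 60 66 62
f 64 60 63
f 64 66 60
f 62 66 61
f 65 63 61
f 61 66 65
f 65 64 63
f 66 64 65
f 67 78 72
f 67 72 68
f 67 68 74
f 67 74 77
f 67 77 78
f 68 72 76
f 72 78 71
f 78 77 69
f 77 74 73
f 74 68 75
f 70 76 71
f 70 71 69
f 70 69 73
f 70 73 75
f 70 75 76
f 71 76 72
f 69 71 78
f 73 69 77
f 75 73 74
f 76 75 68



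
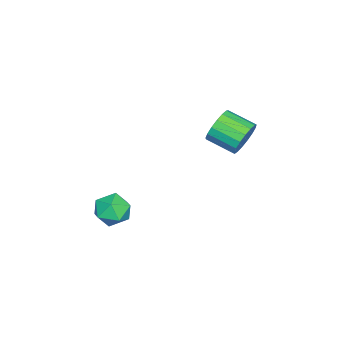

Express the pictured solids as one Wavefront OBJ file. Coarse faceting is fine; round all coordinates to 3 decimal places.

v 3.234 -3.249 2.396
v 3.624 -3.78 1.59
v 1.796 -3.02 1.55
v 2.186 -3.551 0.744
v 1.961 -4.045 1.632
v 2.85 -4.186 2.155
v 2.57 -2.614 0.985
v 3.459 -2.755 1.508
v 3.214 -3.387 0.718
v 2.837 -4.271 1.118
v 2.583 -2.529 2.022
v 2.206 -3.413 2.422
v -3.255 1.252 3.698
v -2.63 1.451 4.505
v -2.839 -0.093 5.048
v -3.465 -0.292 4.242
v -3.083 1.571 4.673
v -3.292 0.027 5.216
v -3.575 1.619 4.618
v -3.785 0.075 5.161
v -3.994 1.582 4.351
v -4.204 0.038 4.895
v -4.244 1.47 3.936
v -4.454 -0.074 4.479
v -4.267 1.307 3.466
v -4.477 -0.236 4.009
v -4.059 1.133 3.049
v -4.268 -0.411 3.592
v -3.666 0.985 2.781
v -3.876 -0.559 3.324
v -3.179 0.899 2.723
v -3.389 -0.645 3.266
v -2.71 0.893 2.889
v -2.919 -0.651 3.432
v -2.365 0.97 3.24
v -2.575 -0.574 3.783
v -2.225 1.111 3.696
v -2.434 -0.433 4.239
v -2.32 1.285 4.153
v -2.53 -0.259 4.696
f 1 12 6
f 1 6 2
f 1 2 8
f 1 8 11
f 1 11 12
f 2 6 10
f 6 12 5
f 12 11 3
f 11 8 7
f 8 2 9
f 4 10 5
f 4 5 3
f 4 3 7
f 4 7 9
f 4 9 10
f 5 10 6
f 3 5 12
f 7 3 11
f 9 7 8
f 10 9 2
f 14 13 17
f 14 17 15
f 15 17 18
f 15 18 16
f 17 13 19
f 17 19 18
f 18 19 20
f 18 20 16
f 19 13 21
f 19 21 20
f 20 21 22
f 20 22 16
f 21 13 23
f 21 23 22
f 22 23 24
f 22 24 16
f 23 13 25
f 23 25 24
f 24 25 26
f 24 26 16
f 25 13 27
f 25 27 26
f 26 27 28
f 26 28 16
f 27 13 29
f 27 29 28
f 28 29 30
f 28 30 16
f 29 13 31
f 29 31 30
f 30 31 32
f 30 32 16
f 31 13 33
f 31 33 32
f 32 33 34
f 32 34 16
f 33 13 35
f 33 35 34
f 34 35 36
f 34 36 16
f 35 13 37
f 35 37 36
f 36 37 38
f 36 38 16
f 37 13 39
f 37 39 38
f 38 39 40
f 38 40 16
f 39 13 14
f 39 14 40
f 40 14 15
f 40 15 16



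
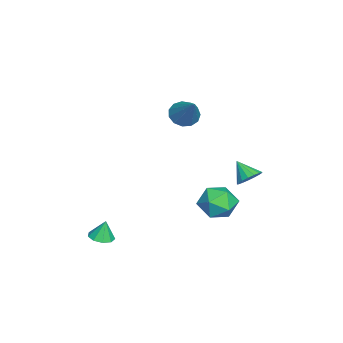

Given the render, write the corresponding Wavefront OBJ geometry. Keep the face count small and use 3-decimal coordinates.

v -2.298 0.625 2.557
v -1.715 0.616 2.023
v -0.982 1.315 3.983
v -1.901 1.02 1.999
v -2.213 1.299 2.152
v -2.551 1.364 2.434
v -2.81 1.194 2.754
v -2.906 0.844 3.012
v -2.809 0.425 3.125
v -2.55 0.069 3.058
v -2.211 -0.11 2.831
v -1.9 -0.056 2.518
v -1.715 0.215 2.217
v 1.829 -2.658 -3.763
v 2.2 -2.12 -3.854
v 1.771 -2.442 -2.717
v 1.763 -2.016 -3.9
v 1.357 -2.213 -3.882
v 1.172 -2.618 -3.808
v 1.295 -3.042 -3.714
v 1.668 -3.287 -3.642
v 2.116 -3.237 -3.627
v 2.43 -2.917 -3.676
v 2.464 -2.476 -3.765
v -2.426 3.797 -1.702
v -1.82 3.78 -1.313
v -2.974 3.083 -0.878
v -1.99 4.053 -1.19
v -2.259 4.268 -1.183
v -2.567 4.374 -1.296
v -2.842 4.349 -1.501
v -3.023 4.197 -1.753
v -3.066 3.953 -1.993
v -2.963 3.674 -2.166
v -2.736 3.422 -2.233
v -2.439 3.257 -2.178
v -2.139 3.215 -2.014
v -1.904 3.307 -1.779
v -1.789 3.51 -1.526
v -0.177 2.914 -1.064
v 0.4 3.644 -1.576
v 0.84 1.676 -1.684
v 1.417 2.406 -2.196
v 1.446 2.354 -1.135
v 0.817 3.12 -0.753
v 0.423 2.2 -2.507
v -0.206 2.966 -2.125
v 0.771 3.203 -2.468
v 1.403 3.298 -1.62
v -0.163 2.022 -1.64
v 0.469 2.117 -0.792
f 2 1 4
f 2 4 3
f 4 1 5
f 4 5 3
f 5 1 6
f 5 6 3
f 6 1 7
f 6 7 3
f 7 1 8
f 7 8 3
f 8 1 9
f 8 9 3
f 9 1 10
f 9 10 3
f 10 1 11
f 10 11 3
f 11 1 12
f 11 12 3
f 12 1 13
f 12 13 3
f 13 1 2
f 13 2 3
f 15 14 17
f 15 17 16
f 17 14 18
f 17 18 16
f 18 14 19
f 18 19 16
f 19 14 20
f 19 20 16
f 20 14 21
f 20 21 16
f 21 14 22
f 21 22 16
f 22 14 23
f 22 23 16
f 23 14 24
f 23 24 16
f 24 14 15
f 24 15 16
f 26 25 28
f 26 28 27
f 28 25 29
f 28 29 27
f 29 25 30
f 29 30 27
f 30 25 31
f 30 31 27
f 31 25 32
f 31 32 27
f 32 25 33
f 32 33 27
f 33 25 34
f 33 34 27
f 34 25 35
f 34 35 27
f 35 25 36
f 35 36 27
f 36 25 37
f 36 37 27
f 37 25 38
f 37 38 27
f 38 25 39
f 38 39 27
f 39 25 26
f 39 26 27
f 40 51 45
f 40 45 41
f 40 41 47
f 40 47 50
f 40 50 51
f 41 45 49
f 45 51 44
f 51 50 42
f 50 47 46
f 47 41 48
f 43 49 44
f 43 44 42
f 43 42 46
f 43 46 48
f 43 48 49
f 44 49 45
f 42 44 51
f 46 42 50
f 48 46 47
f 49 48 41



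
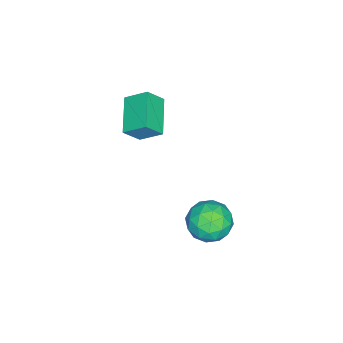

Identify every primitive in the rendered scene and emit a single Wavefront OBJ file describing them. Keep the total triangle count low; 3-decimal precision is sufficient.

v 0.245 -0.789 0.982
v -1.56 -1.504 1.727
v 0.125 0.352 1.784
v -1.681 -0.363 2.529
v 0.861 -1.377 1.911
v -0.945 -2.092 2.656
v 0.74 -0.236 2.713
v -1.065 -0.951 3.458
v 0.981 4.185 -3.013
v 1.971 3.472 -3.013
v -0.111 2.668 -3.647
v 0.879 1.955 -3.647
v 0.407 2.344 -2.591
v 1.082 3.281 -2.2
v 0.778 2.859 -4.46
v 1.453 3.796 -4.069
v 1.845 2.652 -3.908
v 1.616 2.334 -2.752
v 0.244 3.806 -3.908
v 0.015 3.488 -2.752
v 1.572 3.962 -2.957
v 0.288 2.178 -3.703
v 0.011 2.407 -3.082
v 0.593 1.988 -3.082
v 1.05 3.85 -2.479
v 1.631 3.431 -2.479
v 0.712 2.768 -2.231
v 0.229 2.709 -4.181
v 0.81 2.29 -4.181
v 1.267 4.152 -3.578
v 1.849 3.733 -3.578
v 1.148 3.372 -4.429
v 2.08 3.061 -3.483
v 1.438 2.169 -3.856
v 1.378 2.7 -4.334
v 1.775 3.251 -4.104
v 1.945 2.874 -2.804
v 1.303 1.982 -3.177
v 1.026 2.211 -2.556
v 1.423 2.762 -2.326
v 1.871 2.392 -3.33
v 0.557 4.158 -3.483
v -0.085 3.266 -3.856
v 0.437 3.378 -4.334
v 0.834 3.929 -4.104
v 0.422 3.971 -2.804
v -0.22 3.079 -3.177
v 0.085 2.889 -2.556
v 0.482 3.44 -2.326
v -0.011 3.748 -3.33
f 2 4 1
f 5 2 1
f 1 4 3
f 3 5 1
f 2 8 4
f 6 2 5
f 6 8 2
f 4 8 3
f 7 5 3
f 3 8 7
f 7 6 5
f 8 6 7
f 9 46 25
f 46 20 49
f 25 49 14
f 46 49 25
f 9 25 21
f 25 14 26
f 21 26 10
f 25 26 21
f 9 21 30
f 21 10 31
f 30 31 16
f 21 31 30
f 9 30 42
f 30 16 45
f 42 45 19
f 30 45 42
f 9 42 46
f 42 19 50
f 46 50 20
f 42 50 46
f 10 26 37
f 26 14 40
f 37 40 18
f 26 40 37
f 14 49 27
f 49 20 48
f 27 48 13
f 49 48 27
f 20 50 47
f 50 19 43
f 47 43 11
f 50 43 47
f 19 45 44
f 45 16 32
f 44 32 15
f 45 32 44
f 16 31 36
f 31 10 33
f 36 33 17
f 31 33 36
f 12 38 24
f 38 18 39
f 24 39 13
f 38 39 24
f 12 24 22
f 24 13 23
f 22 23 11
f 24 23 22
f 12 22 29
f 22 11 28
f 29 28 15
f 22 28 29
f 12 29 34
f 29 15 35
f 34 35 17
f 29 35 34
f 12 34 38
f 34 17 41
f 38 41 18
f 34 41 38
f 13 39 27
f 39 18 40
f 27 40 14
f 39 40 27
f 11 23 47
f 23 13 48
f 47 48 20
f 23 48 47
f 15 28 44
f 28 11 43
f 44 43 19
f 28 43 44
f 17 35 36
f 35 15 32
f 36 32 16
f 35 32 36
f 18 41 37
f 41 17 33
f 37 33 10
f 41 33 37



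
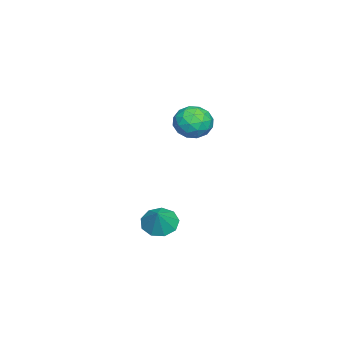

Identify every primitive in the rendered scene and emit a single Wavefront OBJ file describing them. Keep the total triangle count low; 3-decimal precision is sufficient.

v -3.746 -3.047 -0.994
v -3.061 -2.393 -0.616
v -2.999 -4.287 -0.204
v -2.314 -3.633 0.174
v -3.283 -3.596 0.491
v -3.745 -2.83 0.002
v -2.315 -3.85 -0.822
v -2.777 -3.084 -1.311
v -2.177 -2.889 -0.51
v -2.774 -2.733 0.302
v -3.286 -3.947 -1.122
v -3.883 -3.791 -0.31
v -3.469 -2.611 -0.875
v -2.591 -4.069 0.055
v -3.16 -4.048 0.241
v -2.757 -3.663 0.463
v -3.871 -2.868 -0.511
v -3.468 -2.483 -0.289
v -3.598 -3.191 0.362
v -2.592 -4.197 -0.531
v -2.189 -3.812 -0.309
v -3.303 -3.017 -1.283
v -2.9 -2.632 -1.061
v -2.462 -3.489 -1.182
v -2.547 -2.518 -0.59
v -2.107 -3.248 -0.125
v -2.108 -3.375 -0.711
v -2.38 -2.924 -0.998
v -2.898 -2.426 -0.113
v -2.459 -3.155 0.352
v -3.028 -3.134 0.538
v -3.3 -2.683 0.251
v -2.378 -2.718 -0.05
v -3.601 -3.525 -1.172
v -3.162 -4.254 -0.707
v -2.76 -3.997 -1.071
v -3.032 -3.546 -1.358
v -3.953 -3.432 -0.695
v -3.513 -4.162 -0.23
v -3.68 -3.756 0.178
v -3.952 -3.305 -0.109
v -3.682 -3.962 -0.77
v 2.815 -3.232 -4.052
v 3.481 -3.43 -4.575
v 3.625 -3.108 -3.068
v 3.39 -2.842 -4.575
v 3.03 -2.436 -4.33
v 2.57 -2.403 -3.954
v 2.224 -2.758 -3.624
v 2.155 -3.334 -3.494
v 2.394 -3.863 -3.625
v 2.831 -4.097 -3.955
v 3.26 -3.926 -4.331
f 1 38 17
f 38 12 41
f 17 41 6
f 38 41 17
f 1 17 13
f 17 6 18
f 13 18 2
f 17 18 13
f 1 13 22
f 13 2 23
f 22 23 8
f 13 23 22
f 1 22 34
f 22 8 37
f 34 37 11
f 22 37 34
f 1 34 38
f 34 11 42
f 38 42 12
f 34 42 38
f 2 18 29
f 18 6 32
f 29 32 10
f 18 32 29
f 6 41 19
f 41 12 40
f 19 40 5
f 41 40 19
f 12 42 39
f 42 11 35
f 39 35 3
f 42 35 39
f 11 37 36
f 37 8 24
f 36 24 7
f 37 24 36
f 8 23 28
f 23 2 25
f 28 25 9
f 23 25 28
f 4 30 16
f 30 10 31
f 16 31 5
f 30 31 16
f 4 16 14
f 16 5 15
f 14 15 3
f 16 15 14
f 4 14 21
f 14 3 20
f 21 20 7
f 14 20 21
f 4 21 26
f 21 7 27
f 26 27 9
f 21 27 26
f 4 26 30
f 26 9 33
f 30 33 10
f 26 33 30
f 5 31 19
f 31 10 32
f 19 32 6
f 31 32 19
f 3 15 39
f 15 5 40
f 39 40 12
f 15 40 39
f 7 20 36
f 20 3 35
f 36 35 11
f 20 35 36
f 9 27 28
f 27 7 24
f 28 24 8
f 27 24 28
f 10 33 29
f 33 9 25
f 29 25 2
f 33 25 29
f 44 43 46
f 44 46 45
f 46 43 47
f 46 47 45
f 47 43 48
f 47 48 45
f 48 43 49
f 48 49 45
f 49 43 50
f 49 50 45
f 50 43 51
f 50 51 45
f 51 43 52
f 51 52 45
f 52 43 53
f 52 53 45
f 53 43 44
f 53 44 45



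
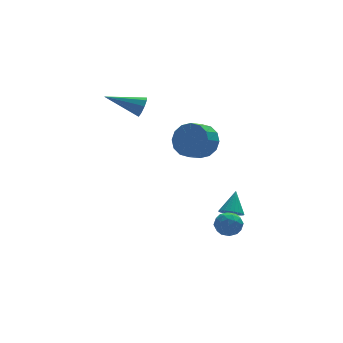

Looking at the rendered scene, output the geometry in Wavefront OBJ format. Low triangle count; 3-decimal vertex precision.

v -1.842 0.582 2.911
v -1.569 0.752 3.441
v -3.558 1.158 3.609
v -1.571 1.077 3.169
v -1.7 1.17 2.775
v -1.895 0.988 2.446
v -2.065 0.616 2.334
v -2.131 0.228 2.492
v -2.061 0.006 2.846
v -1.889 0.053 3.231
v -1.695 0.348 3.466
v 1.483 -2.95 -2.996
v 1.896 -3.405 -2.856
v 1.957 -2.21 -1.984
v 2.025 -3.27 -3.016
v 2.072 -3.086 -3.172
v 2.029 -2.882 -3.302
v 1.903 -2.688 -3.385
v 1.713 -2.534 -3.408
v 1.488 -2.443 -3.369
v 1.262 -2.429 -3.273
v 1.07 -2.495 -3.135
v 0.94 -2.63 -2.975
v 0.894 -2.814 -2.819
v 0.936 -3.018 -2.689
v 1.062 -3.212 -2.606
v 1.252 -3.366 -2.583
v 1.477 -3.457 -2.622
v 1.703 -3.471 -2.718
v 0.745 -0.53 0.758
v 1.256 -0.463 1.638
v 0.526 -0.983 2.102
v 0.015 -1.05 1.222
v 0.946 -0.036 1.627
v 0.215 -0.556 2.092
v 0.582 0.259 1.384
v -0.149 -0.261 1.848
v 0.261 0.342 0.972
v -0.47 -0.178 1.436
v 0.071 0.191 0.504
v -0.66 -0.329 0.968
v 0.061 -0.152 0.103
v -0.67 -0.672 0.567
v 0.234 -0.597 -0.122
v -0.496 -1.117 0.342
v 0.545 -1.024 -0.112
v -0.186 -1.544 0.353
v 0.909 -1.319 0.132
v 0.178 -1.839 0.596
v 1.23 -1.402 0.544
v 0.499 -1.922 1.008
v 1.42 -1.251 1.012
v 0.689 -1.771 1.476
v 1.43 -0.908 1.413
v 0.699 -1.428 1.877
v 0.997 -2.726 -3.13
v 1.501 -2.401 -3.576
v 1.119 -3.759 -3.744
v 1.623 -3.434 -4.19
v 1.789 -3.57 -3.475
v 1.714 -2.932 -3.095
v 0.906 -3.228 -4.225
v 0.831 -2.59 -3.845
v 1.445 -2.712 -4.252
v 1.99 -2.923 -3.788
v 0.63 -3.237 -3.532
v 1.175 -3.448 -3.068
v 1.238 -2.473 -3.299
v 1.382 -3.687 -4.021
v 1.48 -3.767 -3.601
v 1.776 -3.576 -3.862
v 1.363 -2.785 -3.017
v 1.659 -2.594 -3.278
v 1.829 -3.281 -3.219
v 0.961 -3.566 -4.042
v 1.257 -3.375 -4.303
v 0.844 -2.584 -3.458
v 1.14 -2.393 -3.719
v 0.791 -2.879 -4.101
v 1.501 -2.465 -3.958
v 1.573 -3.072 -4.319
v 1.152 -2.951 -4.34
v 1.108 -2.576 -4.117
v 1.822 -2.589 -3.686
v 1.894 -3.196 -4.047
v 1.992 -3.276 -3.627
v 1.947 -2.901 -3.403
v 1.789 -2.771 -4.083
v 0.726 -2.964 -3.273
v 0.798 -3.571 -3.634
v 0.673 -3.259 -3.917
v 0.628 -2.884 -3.693
v 1.047 -3.088 -3.001
v 1.119 -3.695 -3.362
v 1.512 -3.584 -3.203
v 1.468 -3.209 -2.98
v 0.831 -3.389 -3.237
f 2 1 4
f 2 4 3
f 4 1 5
f 4 5 3
f 5 1 6
f 5 6 3
f 6 1 7
f 6 7 3
f 7 1 8
f 7 8 3
f 8 1 9
f 8 9 3
f 9 1 10
f 9 10 3
f 10 1 11
f 10 11 3
f 11 1 2
f 11 2 3
f 13 12 15
f 13 15 14
f 15 12 16
f 15 16 14
f 16 12 17
f 16 17 14
f 17 12 18
f 17 18 14
f 18 12 19
f 18 19 14
f 19 12 20
f 19 20 14
f 20 12 21
f 20 21 14
f 21 12 22
f 21 22 14
f 22 12 23
f 22 23 14
f 23 12 24
f 23 24 14
f 24 12 25
f 24 25 14
f 25 12 26
f 25 26 14
f 26 12 27
f 26 27 14
f 27 12 28
f 27 28 14
f 28 12 29
f 28 29 14
f 29 12 13
f 29 13 14
f 31 30 34
f 31 34 32
f 32 34 35
f 32 35 33
f 34 30 36
f 34 36 35
f 35 36 37
f 35 37 33
f 36 30 38
f 36 38 37
f 37 38 39
f 37 39 33
f 38 30 40
f 38 40 39
f 39 40 41
f 39 41 33
f 40 30 42
f 40 42 41
f 41 42 43
f 41 43 33
f 42 30 44
f 42 44 43
f 43 44 45
f 43 45 33
f 44 30 46
f 44 46 45
f 45 46 47
f 45 47 33
f 46 30 48
f 46 48 47
f 47 48 49
f 47 49 33
f 48 30 50
f 48 50 49
f 49 50 51
f 49 51 33
f 50 30 52
f 50 52 51
f 51 52 53
f 51 53 33
f 52 30 54
f 52 54 53
f 53 54 55
f 53 55 33
f 54 30 31
f 54 31 55
f 55 31 32
f 55 32 33
f 56 93 72
f 93 67 96
f 72 96 61
f 93 96 72
f 56 72 68
f 72 61 73
f 68 73 57
f 72 73 68
f 56 68 77
f 68 57 78
f 77 78 63
f 68 78 77
f 56 77 89
f 77 63 92
f 89 92 66
f 77 92 89
f 56 89 93
f 89 66 97
f 93 97 67
f 89 97 93
f 57 73 84
f 73 61 87
f 84 87 65
f 73 87 84
f 61 96 74
f 96 67 95
f 74 95 60
f 96 95 74
f 67 97 94
f 97 66 90
f 94 90 58
f 97 90 94
f 66 92 91
f 92 63 79
f 91 79 62
f 92 79 91
f 63 78 83
f 78 57 80
f 83 80 64
f 78 80 83
f 59 85 71
f 85 65 86
f 71 86 60
f 85 86 71
f 59 71 69
f 71 60 70
f 69 70 58
f 71 70 69
f 59 69 76
f 69 58 75
f 76 75 62
f 69 75 76
f 59 76 81
f 76 62 82
f 81 82 64
f 76 82 81
f 59 81 85
f 81 64 88
f 85 88 65
f 81 88 85
f 60 86 74
f 86 65 87
f 74 87 61
f 86 87 74
f 58 70 94
f 70 60 95
f 94 95 67
f 70 95 94
f 62 75 91
f 75 58 90
f 91 90 66
f 75 90 91
f 64 82 83
f 82 62 79
f 83 79 63
f 82 79 83
f 65 88 84
f 88 64 80
f 84 80 57
f 88 80 84



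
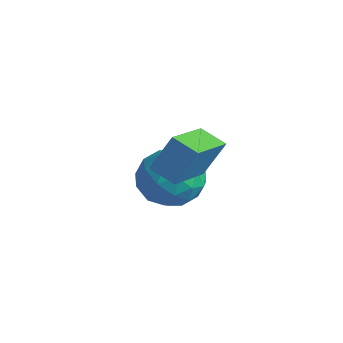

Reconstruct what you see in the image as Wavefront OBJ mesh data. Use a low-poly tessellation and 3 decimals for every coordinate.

v -0.271 1.483 -1.541
v -0.022 2.044 -0.418
v 0.479 1.805 -1.868
v 0.729 2.366 -0.745
v 0.571 0.054 -1.015
v 0.821 0.615 0.108
v 1.322 0.376 -1.342
v 1.571 0.937 -0.219
v -2.508 3.145 -3.262
v -1.615 2.866 -2.716
v -2.325 1.734 -4.284
v -1.432 1.455 -3.738
v -2.401 1.396 -3.257
v -2.514 2.269 -2.626
v -1.426 2.331 -4.374
v -1.539 3.204 -3.743
v -0.946 2.363 -3.404
v -1.549 1.785 -2.713
v -2.391 2.815 -4.287
v -2.994 2.237 -3.596
v -2.078 3.13 -2.899
v -1.862 1.47 -4.101
v -2.432 1.436 -3.818
v -1.907 1.272 -3.497
v -2.606 2.779 -2.846
v -2.081 2.615 -2.526
v -2.543 1.751 -2.844
v -1.859 1.985 -4.474
v -1.334 1.821 -4.154
v -2.033 3.328 -3.503
v -1.508 3.164 -3.182
v -1.397 2.849 -4.156
v -1.16 2.67 -2.983
v -1.052 1.84 -3.583
v -1.049 2.355 -3.957
v -1.115 2.868 -3.586
v -1.514 2.33 -2.577
v -1.406 1.501 -3.178
v -1.976 1.466 -2.895
v -2.042 1.979 -2.524
v -1.121 2.035 -2.981
v -2.534 3.099 -3.822
v -2.426 2.27 -4.423
v -1.898 2.621 -4.476
v -1.964 3.134 -4.105
v -2.888 2.76 -3.417
v -2.78 1.93 -4.017
v -2.825 1.732 -3.414
v -2.891 2.245 -3.043
v -2.819 2.565 -4.019
f 2 4 1
f 5 2 1
f 1 4 3
f 3 5 1
f 2 8 4
f 6 2 5
f 6 8 2
f 4 8 3
f 7 5 3
f 3 8 7
f 7 6 5
f 8 6 7
f 9 46 25
f 46 20 49
f 25 49 14
f 46 49 25
f 9 25 21
f 25 14 26
f 21 26 10
f 25 26 21
f 9 21 30
f 21 10 31
f 30 31 16
f 21 31 30
f 9 30 42
f 30 16 45
f 42 45 19
f 30 45 42
f 9 42 46
f 42 19 50
f 46 50 20
f 42 50 46
f 10 26 37
f 26 14 40
f 37 40 18
f 26 40 37
f 14 49 27
f 49 20 48
f 27 48 13
f 49 48 27
f 20 50 47
f 50 19 43
f 47 43 11
f 50 43 47
f 19 45 44
f 45 16 32
f 44 32 15
f 45 32 44
f 16 31 36
f 31 10 33
f 36 33 17
f 31 33 36
f 12 38 24
f 38 18 39
f 24 39 13
f 38 39 24
f 12 24 22
f 24 13 23
f 22 23 11
f 24 23 22
f 12 22 29
f 22 11 28
f 29 28 15
f 22 28 29
f 12 29 34
f 29 15 35
f 34 35 17
f 29 35 34
f 12 34 38
f 34 17 41
f 38 41 18
f 34 41 38
f 13 39 27
f 39 18 40
f 27 40 14
f 39 40 27
f 11 23 47
f 23 13 48
f 47 48 20
f 23 48 47
f 15 28 44
f 28 11 43
f 44 43 19
f 28 43 44
f 17 35 36
f 35 15 32
f 36 32 16
f 35 32 36
f 18 41 37
f 41 17 33
f 37 33 10
f 41 33 37



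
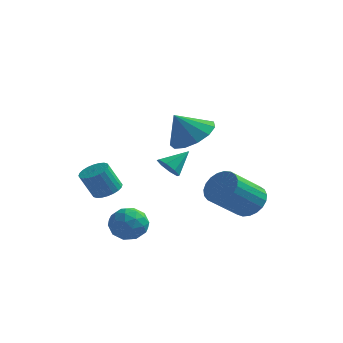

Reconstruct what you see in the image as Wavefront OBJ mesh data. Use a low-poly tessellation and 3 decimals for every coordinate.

v 1.689 3.795 -1.893
v 2.247 4.043 -1.245
v 1.429 2.733 -0.039
v 0.871 2.485 -0.687
v 1.961 4.271 -1.192
v 1.142 2.961 0.014
v 1.628 4.417 -1.26
v 0.809 3.107 -0.053
v 1.305 4.455 -1.437
v 0.486 3.145 -0.231
v 1.049 4.38 -1.693
v 0.23 3.07 -0.487
v 0.903 4.203 -1.984
v 0.085 2.893 -0.777
v 0.894 3.955 -2.259
v 0.075 2.645 -1.052
v 1.022 3.68 -2.471
v 0.203 2.37 -1.264
v 1.265 3.425 -2.583
v 0.447 2.115 -1.376
v 1.582 3.234 -2.575
v 0.763 1.924 -1.369
v 1.917 3.139 -2.45
v 1.099 1.829 -1.244
v 2.213 3.159 -2.229
v 1.395 1.849 -1.022
v 2.418 3.288 -1.949
v 1.6 1.978 -0.743
v 2.498 3.505 -1.66
v 1.679 2.195 -0.454
v 2.437 3.772 -1.411
v 1.618 2.462 -0.205
v 0.497 0.217 2.933
v 1.424 0.225 3.448
v -0.117 -0.237 4.047
v 1.18 0.763 3.532
v 0.719 1.128 3.427
v 0.187 1.204 3.164
v -0.245 0.966 2.828
v -0.443 0.49 2.526
v -0.341 -0.073 2.353
v 0.026 -0.543 2.364
v 0.543 -0.773 2.556
v 1.046 -0.688 2.868
v 1.374 -0.316 3.2
v -2.584 -1.112 -0.026
v -2.121 -1.582 0.012
v -2.554 -1.917 1.125
v -3.016 -1.448 1.086
v -1.999 -1.382 0.12
v -2.432 -1.718 1.232
v -1.966 -1.141 0.205
v -2.399 -1.477 1.318
v -2.027 -0.896 0.255
v -2.46 -1.232 1.368
v -2.173 -0.684 0.263
v -2.606 -1.02 1.375
v -2.381 -0.537 0.226
v -2.814 -0.873 1.339
v -2.62 -0.478 0.151
v -3.053 -0.813 1.264
v -2.854 -0.515 0.049
v -3.286 -0.85 1.161
v -3.046 -0.643 -0.065
v -3.479 -0.978 1.048
v -3.168 -0.842 -0.172
v -3.601 -1.178 0.94
v -3.201 -1.083 -0.258
v -3.634 -1.419 0.855
v -3.14 -1.328 -0.308
v -3.573 -1.664 0.805
v -2.994 -1.54 -0.315
v -3.427 -1.876 0.797
v -2.786 -1.687 -0.279
v -3.219 -2.023 0.834
v -2.547 -1.747 -0.204
v -2.98 -2.082 0.909
v -2.314 -1.71 -0.101
v -2.746 -2.045 1.011
v -2.464 -0.873 -2.329
v -1.926 -0.19 -2.263
v -1.634 -1.61 -1.457
v -1.096 -0.927 -1.391
v -1.893 -0.89 -1.038
v -2.406 -0.434 -1.577
v -1.154 -1.366 -2.143
v -1.667 -0.91 -2.682
v -1.116 -0.494 -2.149
v -1.573 -0.2 -1.465
v -1.987 -1.6 -2.255
v -2.444 -1.306 -1.571
v -2.268 -0.467 -2.373
v -1.292 -1.333 -1.347
v -1.76 -1.312 -1.14
v -1.444 -0.91 -1.101
v -2.55 -0.611 -1.969
v -2.234 -0.209 -1.931
v -2.214 -0.62 -1.21
v -1.326 -1.591 -1.789
v -1.01 -1.189 -1.751
v -2.116 -0.89 -2.619
v -1.8 -0.488 -2.58
v -1.346 -1.18 -2.51
v -1.476 -0.244 -2.267
v -0.988 -0.677 -1.754
v -1.022 -0.935 -2.196
v -1.324 -0.667 -2.513
v -1.744 -0.071 -1.865
v -1.256 -0.504 -1.353
v -1.724 -0.482 -1.145
v -2.026 -0.215 -1.462
v -1.268 -0.25 -1.798
v -2.304 -1.296 -2.367
v -1.816 -1.729 -1.855
v -1.534 -1.585 -2.258
v -1.836 -1.318 -2.575
v -2.572 -1.123 -1.966
v -2.084 -1.556 -1.453
v -2.236 -1.133 -1.207
v -2.538 -0.865 -1.524
v -2.292 -1.55 -1.922
v -1.504 2.696 -0.038
v -0.951 2.555 -0.35
v -0.876 3.484 0.718
v -1.192 2.941 -0.553
v -1.615 3.183 -0.454
v -1.973 3.14 -0.111
v -2.056 2.836 0.274
v -1.816 2.451 0.476
v -1.393 2.209 0.377
v -1.035 2.252 0.035
f 2 1 5
f 2 5 3
f 3 5 6
f 3 6 4
f 5 1 7
f 5 7 6
f 6 7 8
f 6 8 4
f 7 1 9
f 7 9 8
f 8 9 10
f 8 10 4
f 9 1 11
f 9 11 10
f 10 11 12
f 10 12 4
f 11 1 13
f 11 13 12
f 12 13 14
f 12 14 4
f 13 1 15
f 13 15 14
f 14 15 16
f 14 16 4
f 15 1 17
f 15 17 16
f 16 17 18
f 16 18 4
f 17 1 19
f 17 19 18
f 18 19 20
f 18 20 4
f 19 1 21
f 19 21 20
f 20 21 22
f 20 22 4
f 21 1 23
f 21 23 22
f 22 23 24
f 22 24 4
f 23 1 25
f 23 25 24
f 24 25 26
f 24 26 4
f 25 1 27
f 25 27 26
f 26 27 28
f 26 28 4
f 27 1 29
f 27 29 28
f 28 29 30
f 28 30 4
f 29 1 31
f 29 31 30
f 30 31 32
f 30 32 4
f 31 1 2
f 31 2 32
f 32 2 3
f 32 3 4
f 34 33 36
f 34 36 35
f 36 33 37
f 36 37 35
f 37 33 38
f 37 38 35
f 38 33 39
f 38 39 35
f 39 33 40
f 39 40 35
f 40 33 41
f 40 41 35
f 41 33 42
f 41 42 35
f 42 33 43
f 42 43 35
f 43 33 44
f 43 44 35
f 44 33 45
f 44 45 35
f 45 33 34
f 45 34 35
f 47 46 50
f 47 50 48
f 48 50 51
f 48 51 49
f 50 46 52
f 50 52 51
f 51 52 53
f 51 53 49
f 52 46 54
f 52 54 53
f 53 54 55
f 53 55 49
f 54 46 56
f 54 56 55
f 55 56 57
f 55 57 49
f 56 46 58
f 56 58 57
f 57 58 59
f 57 59 49
f 58 46 60
f 58 60 59
f 59 60 61
f 59 61 49
f 60 46 62
f 60 62 61
f 61 62 63
f 61 63 49
f 62 46 64
f 62 64 63
f 63 64 65
f 63 65 49
f 64 46 66
f 64 66 65
f 65 66 67
f 65 67 49
f 66 46 68
f 66 68 67
f 67 68 69
f 67 69 49
f 68 46 70
f 68 70 69
f 69 70 71
f 69 71 49
f 70 46 72
f 70 72 71
f 71 72 73
f 71 73 49
f 72 46 74
f 72 74 73
f 73 74 75
f 73 75 49
f 74 46 76
f 74 76 75
f 75 76 77
f 75 77 49
f 76 46 78
f 76 78 77
f 77 78 79
f 77 79 49
f 78 46 47
f 78 47 79
f 79 47 48
f 79 48 49
f 80 117 96
f 117 91 120
f 96 120 85
f 117 120 96
f 80 96 92
f 96 85 97
f 92 97 81
f 96 97 92
f 80 92 101
f 92 81 102
f 101 102 87
f 92 102 101
f 80 101 113
f 101 87 116
f 113 116 90
f 101 116 113
f 80 113 117
f 113 90 121
f 117 121 91
f 113 121 117
f 81 97 108
f 97 85 111
f 108 111 89
f 97 111 108
f 85 120 98
f 120 91 119
f 98 119 84
f 120 119 98
f 91 121 118
f 121 90 114
f 118 114 82
f 121 114 118
f 90 116 115
f 116 87 103
f 115 103 86
f 116 103 115
f 87 102 107
f 102 81 104
f 107 104 88
f 102 104 107
f 83 109 95
f 109 89 110
f 95 110 84
f 109 110 95
f 83 95 93
f 95 84 94
f 93 94 82
f 95 94 93
f 83 93 100
f 93 82 99
f 100 99 86
f 93 99 100
f 83 100 105
f 100 86 106
f 105 106 88
f 100 106 105
f 83 105 109
f 105 88 112
f 109 112 89
f 105 112 109
f 84 110 98
f 110 89 111
f 98 111 85
f 110 111 98
f 82 94 118
f 94 84 119
f 118 119 91
f 94 119 118
f 86 99 115
f 99 82 114
f 115 114 90
f 99 114 115
f 88 106 107
f 106 86 103
f 107 103 87
f 106 103 107
f 89 112 108
f 112 88 104
f 108 104 81
f 112 104 108
f 123 122 125
f 123 125 124
f 125 122 126
f 125 126 124
f 126 122 127
f 126 127 124
f 127 122 128
f 127 128 124
f 128 122 129
f 128 129 124
f 129 122 130
f 129 130 124
f 130 122 131
f 130 131 124
f 131 122 123
f 131 123 124

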